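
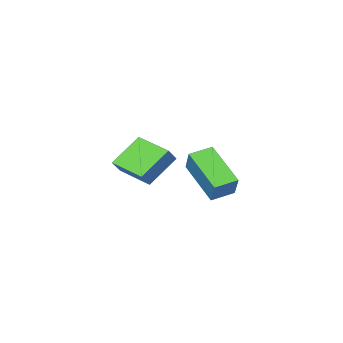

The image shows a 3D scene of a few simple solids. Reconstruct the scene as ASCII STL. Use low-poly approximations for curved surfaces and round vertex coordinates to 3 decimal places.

solid 
facet normal -0.970 0.145 0.195
outer loop
vertex 1.417 1.693 3.122
vertex 1.449 3.458 1.966
vertex 1.123 1.054 2.138
endloop
endfacet
facet normal -0.015 -0.836 0.548
outer loop
vertex 2.131 0.902 1.934
vertex 1.417 1.693 3.122
vertex 1.123 1.054 2.138
endloop
endfacet
facet normal -0.970 0.146 0.196
outer loop
vertex 1.123 1.054 2.138
vertex 1.449 3.458 1.966
vertex 1.154 2.818 0.982
endloop
endfacet
facet normal -0.244 -0.529 -0.813
outer loop
vertex 1.154 2.818 0.982
vertex 2.131 0.902 1.934
vertex 1.123 1.054 2.138
endloop
endfacet
facet normal 0.244 0.528 0.813
outer loop
vertex 1.417 1.693 3.122
vertex 2.457 3.306 1.762
vertex 1.449 3.458 1.966
endloop
endfacet
facet normal -0.014 -0.836 0.548
outer loop
vertex 2.426 1.542 2.918
vertex 1.417 1.693 3.122
vertex 2.131 0.902 1.934
endloop
endfacet
facet normal 0.244 0.529 0.813
outer loop
vertex 2.426 1.542 2.918
vertex 2.457 3.306 1.762
vertex 1.417 1.693 3.122
endloop
endfacet
facet normal 0.015 0.836 -0.548
outer loop
vertex 1.449 3.458 1.966
vertex 2.457 3.306 1.762
vertex 1.154 2.818 0.982
endloop
endfacet
facet normal -0.244 -0.528 -0.813
outer loop
vertex 2.163 2.667 0.778
vertex 2.131 0.902 1.934
vertex 1.154 2.818 0.982
endloop
endfacet
facet normal 0.014 0.837 -0.548
outer loop
vertex 1.154 2.818 0.982
vertex 2.457 3.306 1.762
vertex 2.163 2.667 0.778
endloop
endfacet
facet normal 0.970 -0.146 -0.196
outer loop
vertex 2.163 2.667 0.778
vertex 2.426 1.542 2.918
vertex 2.131 0.902 1.934
endloop
endfacet
facet normal 0.970 -0.145 -0.196
outer loop
vertex 2.457 3.306 1.762
vertex 2.426 1.542 2.918
vertex 2.163 2.667 0.778
endloop
endfacet
facet normal -0.610 -0.229 -0.759
outer loop
vertex 1.311 -3.142 1.54
vertex 0.993 -1.431 1.28
vertex 2.662 -3.059 0.43
endloop
endfacet
facet normal 0.181 -0.972 0.148
outer loop
vertex 3.167 -2.869 1.06
vertex 1.311 -3.142 1.54
vertex 2.662 -3.059 0.43
endloop
endfacet
facet normal -0.610 -0.229 -0.759
outer loop
vertex 2.662 -3.059 0.43
vertex 0.993 -1.431 1.28
vertex 2.343 -1.348 0.17
endloop
endfacet
facet normal 0.772 0.048 -0.633
outer loop
vertex 2.343 -1.348 0.17
vertex 3.167 -2.869 1.06
vertex 2.662 -3.059 0.43
endloop
endfacet
facet normal -0.772 -0.047 0.633
outer loop
vertex 1.311 -3.142 1.54
vertex 1.498 -1.241 1.91
vertex 0.993 -1.431 1.28
endloop
endfacet
facet normal 0.181 -0.972 0.148
outer loop
vertex 1.817 -2.952 2.17
vertex 1.311 -3.142 1.54
vertex 3.167 -2.869 1.06
endloop
endfacet
facet normal -0.772 -0.048 0.634
outer loop
vertex 1.817 -2.952 2.17
vertex 1.498 -1.241 1.91
vertex 1.311 -3.142 1.54
endloop
endfacet
facet normal -0.181 0.972 -0.148
outer loop
vertex 0.993 -1.431 1.28
vertex 1.498 -1.241 1.91
vertex 2.343 -1.348 0.17
endloop
endfacet
facet normal 0.772 0.047 -0.634
outer loop
vertex 2.849 -1.158 0.8
vertex 3.167 -2.869 1.06
vertex 2.343 -1.348 0.17
endloop
endfacet
facet normal -0.181 0.972 -0.148
outer loop
vertex 2.343 -1.348 0.17
vertex 1.498 -1.241 1.91
vertex 2.849 -1.158 0.8
endloop
endfacet
facet normal 0.610 0.229 0.759
outer loop
vertex 2.849 -1.158 0.8
vertex 1.817 -2.952 2.17
vertex 3.167 -2.869 1.06
endloop
endfacet
facet normal 0.610 0.229 0.759
outer loop
vertex 1.498 -1.241 1.91
vertex 1.817 -2.952 2.17
vertex 2.849 -1.158 0.8
endloop
endfacet

endsolid


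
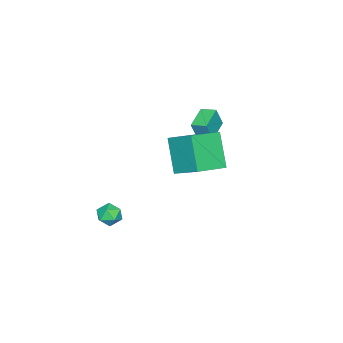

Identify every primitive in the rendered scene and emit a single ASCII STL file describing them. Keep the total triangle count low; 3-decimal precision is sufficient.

solid 
facet normal -0.960 -0.131 0.249
outer loop
vertex -3.289 -0.706 3.727
vertex -3.353 0.102 3.905
vertex -3.592 -0.498 2.669
endloop
endfacet
facet normal 0.078 -0.974 -0.214
outer loop
vertex -2.307 -0.322 2.335
vertex -3.289 -0.706 3.727
vertex -3.592 -0.498 2.669
endloop
endfacet
facet normal -0.959 -0.132 0.250
outer loop
vertex -3.592 -0.498 2.669
vertex -3.353 0.102 3.905
vertex -3.657 0.31 2.847
endloop
endfacet
facet normal -0.271 0.186 -0.944
outer loop
vertex -3.657 0.31 2.847
vertex -2.307 -0.322 2.335
vertex -3.592 -0.498 2.669
endloop
endfacet
facet normal 0.271 -0.187 0.944
outer loop
vertex -3.289 -0.706 3.727
vertex -2.068 0.278 3.571
vertex -3.353 0.102 3.905
endloop
endfacet
facet normal 0.078 -0.974 -0.214
outer loop
vertex -2.003 -0.53 3.393
vertex -3.289 -0.706 3.727
vertex -2.307 -0.322 2.335
endloop
endfacet
facet normal 0.271 -0.186 0.944
outer loop
vertex -2.003 -0.53 3.393
vertex -2.068 0.278 3.571
vertex -3.289 -0.706 3.727
endloop
endfacet
facet normal -0.078 0.974 0.214
outer loop
vertex -3.353 0.102 3.905
vertex -2.068 0.278 3.571
vertex -3.657 0.31 2.847
endloop
endfacet
facet normal -0.271 0.187 -0.944
outer loop
vertex -2.371 0.486 2.513
vertex -2.307 -0.322 2.335
vertex -3.657 0.31 2.847
endloop
endfacet
facet normal -0.078 0.974 0.214
outer loop
vertex -3.657 0.31 2.847
vertex -2.068 0.278 3.571
vertex -2.371 0.486 2.513
endloop
endfacet
facet normal 0.959 0.131 -0.250
outer loop
vertex -2.371 0.486 2.513
vertex -2.003 -0.53 3.393
vertex -2.307 -0.322 2.335
endloop
endfacet
facet normal 0.960 0.132 -0.249
outer loop
vertex -2.068 0.278 3.571
vertex -2.003 -0.53 3.393
vertex -2.371 0.486 2.513
endloop
endfacet
facet normal -0.888 0.376 -0.264
outer loop
vertex -1.094 0.283 3.577
vertex -0.749 1.724 4.471
vertex -0.245 1.115 1.907
endloop
endfacet
facet normal -0.200 -0.833 -0.516
outer loop
vertex 1.309 0.456 2.369
vertex -1.094 0.283 3.577
vertex -0.245 1.115 1.907
endloop
endfacet
facet normal -0.888 0.376 -0.264
outer loop
vertex -0.245 1.115 1.907
vertex -0.749 1.724 4.471
vertex 0.1 2.556 2.801
endloop
endfacet
facet normal 0.414 0.406 -0.814
outer loop
vertex 0.1 2.556 2.801
vertex 1.309 0.456 2.369
vertex -0.245 1.115 1.907
endloop
endfacet
facet normal -0.414 -0.406 0.814
outer loop
vertex -1.094 0.283 3.577
vertex 0.805 1.065 4.933
vertex -0.749 1.724 4.471
endloop
endfacet
facet normal -0.200 -0.833 -0.516
outer loop
vertex 0.46 -0.376 4.039
vertex -1.094 0.283 3.577
vertex 1.309 0.456 2.369
endloop
endfacet
facet normal -0.414 -0.406 0.814
outer loop
vertex 0.46 -0.376 4.039
vertex 0.805 1.065 4.933
vertex -1.094 0.283 3.577
endloop
endfacet
facet normal 0.200 0.833 0.516
outer loop
vertex -0.749 1.724 4.471
vertex 0.805 1.065 4.933
vertex 0.1 2.556 2.801
endloop
endfacet
facet normal 0.414 0.406 -0.814
outer loop
vertex 1.654 1.897 3.263
vertex 1.309 0.456 2.369
vertex 0.1 2.556 2.801
endloop
endfacet
facet normal 0.200 0.833 0.516
outer loop
vertex 0.1 2.556 2.801
vertex 0.805 1.065 4.933
vertex 1.654 1.897 3.263
endloop
endfacet
facet normal 0.888 -0.376 0.264
outer loop
vertex 1.654 1.897 3.263
vertex 0.46 -0.376 4.039
vertex 1.309 0.456 2.369
endloop
endfacet
facet normal 0.888 -0.376 0.264
outer loop
vertex 0.805 1.065 4.933
vertex 0.46 -0.376 4.039
vertex 1.654 1.897 3.263
endloop
endfacet
facet normal -0.025 0.988 0.153
outer loop
vertex 0.517 -2.908 -2.786
vertex 0.515 -3.019 -2.069
vertex 1.144 -2.948 -2.423
endloop
endfacet
facet normal 0.316 0.833 -0.454
outer loop
vertex 0.517 -2.908 -2.786
vertex 1.144 -2.948 -2.423
vertex 1.078 -3.274 -3.068
endloop
endfacet
facet normal -0.133 0.469 -0.873
outer loop
vertex 0.517 -2.908 -2.786
vertex 1.078 -3.274 -3.068
vertex 0.407 -3.547 -3.112
endloop
endfacet
facet normal -0.752 0.398 -0.526
outer loop
vertex 0.517 -2.908 -2.786
vertex 0.407 -3.547 -3.112
vertex 0.059 -3.39 -2.496
endloop
endfacet
facet normal -0.687 0.718 0.109
outer loop
vertex 0.517 -2.908 -2.786
vertex 0.059 -3.39 -2.496
vertex 0.515 -3.019 -2.069
endloop
endfacet
facet normal 0.865 0.407 -0.294
outer loop
vertex 1.078 -3.274 -3.068
vertex 1.144 -2.948 -2.423
vertex 1.421 -3.61 -2.524
endloop
endfacet
facet normal 0.312 0.656 0.687
outer loop
vertex 1.144 -2.948 -2.423
vertex 0.515 -3.019 -2.069
vertex 1.073 -3.453 -1.908
endloop
endfacet
facet normal -0.757 0.223 0.615
outer loop
vertex 0.515 -3.019 -2.069
vertex 0.059 -3.39 -2.496
vertex 0.402 -3.726 -1.952
endloop
endfacet
facet normal -0.862 -0.298 -0.411
outer loop
vertex 0.059 -3.39 -2.496
vertex 0.407 -3.547 -3.112
vertex 0.336 -4.052 -2.597
endloop
endfacet
facet normal 0.138 -0.183 -0.973
outer loop
vertex 0.407 -3.547 -3.112
vertex 1.078 -3.274 -3.068
vertex 0.965 -3.981 -2.951
endloop
endfacet
facet normal 0.752 -0.398 0.526
outer loop
vertex 0.963 -4.092 -2.234
vertex 1.421 -3.61 -2.524
vertex 1.073 -3.453 -1.908
endloop
endfacet
facet normal 0.133 -0.469 0.873
outer loop
vertex 0.963 -4.092 -2.234
vertex 1.073 -3.453 -1.908
vertex 0.402 -3.726 -1.952
endloop
endfacet
facet normal -0.316 -0.833 0.454
outer loop
vertex 0.963 -4.092 -2.234
vertex 0.402 -3.726 -1.952
vertex 0.336 -4.052 -2.597
endloop
endfacet
facet normal 0.025 -0.988 -0.153
outer loop
vertex 0.963 -4.092 -2.234
vertex 0.336 -4.052 -2.597
vertex 0.965 -3.981 -2.951
endloop
endfacet
facet normal 0.687 -0.718 -0.109
outer loop
vertex 0.963 -4.092 -2.234
vertex 0.965 -3.981 -2.951
vertex 1.421 -3.61 -2.524
endloop
endfacet
facet normal 0.862 0.298 0.411
outer loop
vertex 1.073 -3.453 -1.908
vertex 1.421 -3.61 -2.524
vertex 1.144 -2.948 -2.423
endloop
endfacet
facet normal -0.138 0.183 0.973
outer loop
vertex 0.402 -3.726 -1.952
vertex 1.073 -3.453 -1.908
vertex 0.515 -3.019 -2.069
endloop
endfacet
facet normal -0.865 -0.407 0.294
outer loop
vertex 0.336 -4.052 -2.597
vertex 0.402 -3.726 -1.952
vertex 0.059 -3.39 -2.496
endloop
endfacet
facet normal -0.312 -0.656 -0.687
outer loop
vertex 0.965 -3.981 -2.951
vertex 0.336 -4.052 -2.597
vertex 0.407 -3.547 -3.112
endloop
endfacet
facet normal 0.757 -0.223 -0.615
outer loop
vertex 1.421 -3.61 -2.524
vertex 0.965 -3.981 -2.951
vertex 1.078 -3.274 -3.068
endloop
endfacet

endsolid


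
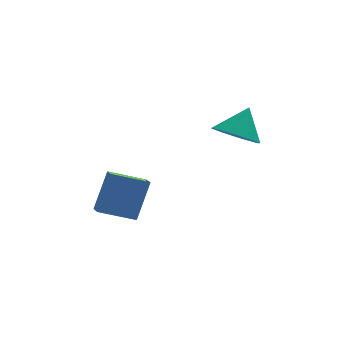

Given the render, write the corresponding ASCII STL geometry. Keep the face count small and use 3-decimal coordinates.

solid 
facet normal -0.371 -0.365 -0.854
outer loop
vertex -2.746 -0.746 -3.906
vertex -4.315 -0.52 -3.321
vertex -2.756 -0.0 -4.221
endloop
endfacet
facet normal 0.929 -0.134 -0.346
outer loop
vertex -2.025 0.72 -2.539
vertex -2.746 -0.746 -3.906
vertex -2.756 -0.0 -4.221
endloop
endfacet
facet normal -0.371 -0.365 -0.854
outer loop
vertex -2.756 -0.0 -4.221
vertex -4.315 -0.52 -3.321
vertex -4.325 0.226 -3.636
endloop
endfacet
facet normal -0.012 0.921 -0.389
outer loop
vertex -4.325 0.226 -3.636
vertex -2.025 0.72 -2.539
vertex -2.756 -0.0 -4.221
endloop
endfacet
facet normal 0.012 -0.921 0.389
outer loop
vertex -2.746 -0.746 -3.906
vertex -3.584 0.2 -1.639
vertex -4.315 -0.52 -3.321
endloop
endfacet
facet normal 0.929 -0.134 -0.346
outer loop
vertex -2.015 -0.026 -2.224
vertex -2.746 -0.746 -3.906
vertex -2.025 0.72 -2.539
endloop
endfacet
facet normal 0.012 -0.921 0.389
outer loop
vertex -2.015 -0.026 -2.224
vertex -3.584 0.2 -1.639
vertex -2.746 -0.746 -3.906
endloop
endfacet
facet normal -0.929 0.134 0.346
outer loop
vertex -4.315 -0.52 -3.321
vertex -3.584 0.2 -1.639
vertex -4.325 0.226 -3.636
endloop
endfacet
facet normal -0.012 0.921 -0.389
outer loop
vertex -3.594 0.946 -1.954
vertex -2.025 0.72 -2.539
vertex -4.325 0.226 -3.636
endloop
endfacet
facet normal -0.929 0.134 0.346
outer loop
vertex -4.325 0.226 -3.636
vertex -3.584 0.2 -1.639
vertex -3.594 0.946 -1.954
endloop
endfacet
facet normal 0.371 0.365 0.854
outer loop
vertex -3.594 0.946 -1.954
vertex -2.015 -0.026 -2.224
vertex -2.025 0.72 -2.539
endloop
endfacet
facet normal 0.371 0.365 0.854
outer loop
vertex -3.584 0.2 -1.639
vertex -2.015 -0.026 -2.224
vertex -3.594 0.946 -1.954
endloop
endfacet
facet normal -0.475 -0.423 -0.771
outer loop
vertex 2.471 0.107 -0.594
vertex 1.543 0.074 -0.004
vertex 2.005 0.802 -0.688
endloop
endfacet
facet normal 0.833 0.545 -0.099
outer loop
vertex 2.471 0.107 -0.594
vertex 2.005 0.802 -0.688
vertex 2.277 0.726 1.184
endloop
endfacet
facet normal -0.476 -0.422 -0.771
outer loop
vertex 2.005 0.802 -0.688
vertex 1.543 0.074 -0.004
vertex 1.268 1.071 -0.38
endloop
endfacet
facet normal 0.339 0.941 -0.011
outer loop
vertex 2.005 0.802 -0.688
vertex 1.268 1.071 -0.38
vertex 2.277 0.726 1.184
endloop
endfacet
facet normal -0.477 -0.422 -0.771
outer loop
vertex 1.268 1.071 -0.38
vertex 1.543 0.074 -0.004
vertex 0.693 0.756 0.148
endloop
endfacet
facet normal -0.200 0.922 0.332
outer loop
vertex 1.268 1.071 -0.38
vertex 0.693 0.756 0.148
vertex 2.277 0.726 1.184
endloop
endfacet
facet normal -0.477 -0.422 -0.771
outer loop
vertex 0.693 0.756 0.148
vertex 1.543 0.074 -0.004
vertex 0.616 0.042 0.587
endloop
endfacet
facet normal -0.468 0.499 0.730
outer loop
vertex 0.693 0.756 0.148
vertex 0.616 0.042 0.587
vertex 2.277 0.726 1.184
endloop
endfacet
facet normal -0.477 -0.424 -0.770
outer loop
vertex 0.616 0.042 0.587
vertex 1.543 0.074 -0.004
vertex 1.082 -0.653 0.681
endloop
endfacet
facet normal -0.308 -0.079 0.948
outer loop
vertex 0.616 0.042 0.587
vertex 1.082 -0.653 0.681
vertex 2.277 0.726 1.184
endloop
endfacet
facet normal -0.477 -0.423 -0.770
outer loop
vertex 1.082 -0.653 0.681
vertex 1.543 0.074 -0.004
vertex 1.818 -0.922 0.373
endloop
endfacet
facet normal 0.186 -0.475 0.860
outer loop
vertex 1.082 -0.653 0.681
vertex 1.818 -0.922 0.373
vertex 2.277 0.726 1.184
endloop
endfacet
facet normal -0.476 -0.423 -0.771
outer loop
vertex 1.818 -0.922 0.373
vertex 1.543 0.074 -0.004
vertex 2.393 -0.607 -0.155
endloop
endfacet
facet normal 0.724 -0.456 0.517
outer loop
vertex 1.818 -0.922 0.373
vertex 2.393 -0.607 -0.155
vertex 2.277 0.726 1.184
endloop
endfacet
facet normal -0.476 -0.422 -0.772
outer loop
vertex 2.393 -0.607 -0.155
vertex 1.543 0.074 -0.004
vertex 2.471 0.107 -0.594
endloop
endfacet
facet normal 0.992 -0.034 0.120
outer loop
vertex 2.393 -0.607 -0.155
vertex 2.471 0.107 -0.594
vertex 2.277 0.726 1.184
endloop
endfacet

endsolid


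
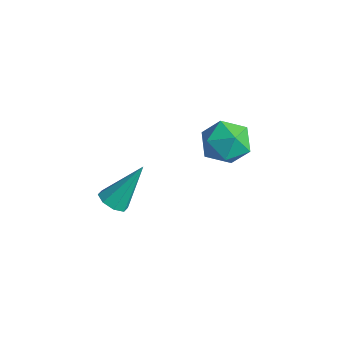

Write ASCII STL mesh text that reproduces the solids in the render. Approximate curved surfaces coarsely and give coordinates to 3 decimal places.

solid 
facet normal -0.417 0.652 0.633
outer loop
vertex -1.904 1.578 -0.102
vertex -1.536 0.968 0.769
vertex -0.894 1.789 0.346
endloop
endfacet
facet normal -0.217 0.976 0.029
outer loop
vertex -1.904 1.578 -0.102
vertex -0.894 1.789 0.346
vertex -1.025 1.793 -0.771
endloop
endfacet
facet normal -0.552 0.656 -0.514
outer loop
vertex -1.904 1.578 -0.102
vertex -1.025 1.793 -0.771
vertex -1.749 0.974 -1.039
endloop
endfacet
facet normal -0.960 0.135 -0.246
outer loop
vertex -1.904 1.578 -0.102
vertex -1.749 0.974 -1.039
vertex -2.065 0.464 -0.087
endloop
endfacet
facet normal -0.876 0.133 0.463
outer loop
vertex -1.904 1.578 -0.102
vertex -2.065 0.464 -0.087
vertex -1.536 0.968 0.769
endloop
endfacet
facet normal 0.485 0.873 -0.054
outer loop
vertex -1.025 1.793 -0.771
vertex -0.894 1.789 0.346
vertex -0.115 1.316 -0.313
endloop
endfacet
facet normal 0.160 0.350 0.923
outer loop
vertex -0.894 1.789 0.346
vertex -1.536 0.968 0.769
vertex -0.431 0.806 0.639
endloop
endfacet
facet normal -0.583 -0.490 0.648
outer loop
vertex -1.536 0.968 0.769
vertex -2.065 0.464 -0.087
vertex -1.155 -0.013 0.371
endloop
endfacet
facet normal -0.717 -0.487 -0.499
outer loop
vertex -2.065 0.464 -0.087
vertex -1.749 0.974 -1.039
vertex -1.286 -0.009 -0.746
endloop
endfacet
facet normal -0.058 0.356 -0.933
outer loop
vertex -1.749 0.974 -1.039
vertex -1.025 1.793 -0.771
vertex -0.644 0.812 -1.169
endloop
endfacet
facet normal 0.960 -0.135 0.246
outer loop
vertex -0.276 0.202 -0.298
vertex -0.115 1.316 -0.313
vertex -0.431 0.806 0.639
endloop
endfacet
facet normal 0.552 -0.656 0.514
outer loop
vertex -0.276 0.202 -0.298
vertex -0.431 0.806 0.639
vertex -1.155 -0.013 0.371
endloop
endfacet
facet normal 0.217 -0.976 -0.029
outer loop
vertex -0.276 0.202 -0.298
vertex -1.155 -0.013 0.371
vertex -1.286 -0.009 -0.746
endloop
endfacet
facet normal 0.417 -0.652 -0.633
outer loop
vertex -0.276 0.202 -0.298
vertex -1.286 -0.009 -0.746
vertex -0.644 0.812 -1.169
endloop
endfacet
facet normal 0.876 -0.133 -0.463
outer loop
vertex -0.276 0.202 -0.298
vertex -0.644 0.812 -1.169
vertex -0.115 1.316 -0.313
endloop
endfacet
facet normal 0.717 0.487 0.499
outer loop
vertex -0.431 0.806 0.639
vertex -0.115 1.316 -0.313
vertex -0.894 1.789 0.346
endloop
endfacet
facet normal 0.058 -0.356 0.933
outer loop
vertex -1.155 -0.013 0.371
vertex -0.431 0.806 0.639
vertex -1.536 0.968 0.769
endloop
endfacet
facet normal -0.485 -0.873 0.054
outer loop
vertex -1.286 -0.009 -0.746
vertex -1.155 -0.013 0.371
vertex -2.065 0.464 -0.087
endloop
endfacet
facet normal -0.160 -0.350 -0.923
outer loop
vertex -0.644 0.812 -1.169
vertex -1.286 -0.009 -0.746
vertex -1.749 0.974 -1.039
endloop
endfacet
facet normal 0.583 0.490 -0.648
outer loop
vertex -0.115 1.316 -0.313
vertex -0.644 0.812 -1.169
vertex -1.025 1.793 -0.771
endloop
endfacet
facet normal -0.148 -0.584 -0.798
outer loop
vertex -1.365 -3.694 -1.766
vertex -1.756 -4.106 -1.392
vertex -1.867 -3.555 -1.775
endloop
endfacet
facet normal 0.256 0.901 -0.349
outer loop
vertex -1.365 -3.694 -1.766
vertex -1.867 -3.555 -1.775
vertex -1.444 -2.874 0.292
endloop
endfacet
facet normal -0.148 -0.584 -0.798
outer loop
vertex -1.867 -3.555 -1.775
vertex -1.756 -4.106 -1.392
vertex -2.303 -3.738 -1.56
endloop
endfacet
facet normal -0.459 0.868 -0.192
outer loop
vertex -1.867 -3.555 -1.775
vertex -2.303 -3.738 -1.56
vertex -1.444 -2.874 0.292
endloop
endfacet
facet normal -0.148 -0.584 -0.798
outer loop
vertex -2.303 -3.738 -1.56
vertex -1.756 -4.106 -1.392
vertex -2.42 -4.137 -1.246
endloop
endfacet
facet normal -0.881 0.424 0.211
outer loop
vertex -2.303 -3.738 -1.56
vertex -2.42 -4.137 -1.246
vertex -1.444 -2.874 0.292
endloop
endfacet
facet normal -0.148 -0.584 -0.798
outer loop
vertex -2.42 -4.137 -1.246
vertex -1.756 -4.106 -1.392
vertex -2.148 -4.518 -1.018
endloop
endfacet
facet normal -0.762 -0.171 0.624
outer loop
vertex -2.42 -4.137 -1.246
vertex -2.148 -4.518 -1.018
vertex -1.444 -2.874 0.292
endloop
endfacet
facet normal -0.149 -0.583 -0.799
outer loop
vertex -2.148 -4.518 -1.018
vertex -1.756 -4.106 -1.392
vertex -1.646 -4.657 -1.01
endloop
endfacet
facet normal -0.170 -0.568 0.805
outer loop
vertex -2.148 -4.518 -1.018
vertex -1.646 -4.657 -1.01
vertex -1.444 -2.874 0.292
endloop
endfacet
facet normal -0.149 -0.583 -0.799
outer loop
vertex -1.646 -4.657 -1.01
vertex -1.756 -4.106 -1.392
vertex -1.209 -4.474 -1.225
endloop
endfacet
facet normal 0.543 -0.535 0.648
outer loop
vertex -1.646 -4.657 -1.01
vertex -1.209 -4.474 -1.225
vertex -1.444 -2.874 0.292
endloop
endfacet
facet normal -0.149 -0.583 -0.799
outer loop
vertex -1.209 -4.474 -1.225
vertex -1.756 -4.106 -1.392
vertex -1.093 -4.075 -1.538
endloop
endfacet
facet normal 0.966 -0.089 0.244
outer loop
vertex -1.209 -4.474 -1.225
vertex -1.093 -4.075 -1.538
vertex -1.444 -2.874 0.292
endloop
endfacet
facet normal -0.148 -0.584 -0.798
outer loop
vertex -1.093 -4.075 -1.538
vertex -1.756 -4.106 -1.392
vertex -1.365 -3.694 -1.766
endloop
endfacet
facet normal 0.847 0.504 -0.168
outer loop
vertex -1.093 -4.075 -1.538
vertex -1.365 -3.694 -1.766
vertex -1.444 -2.874 0.292
endloop
endfacet

endsolid


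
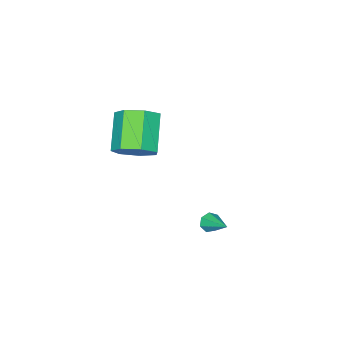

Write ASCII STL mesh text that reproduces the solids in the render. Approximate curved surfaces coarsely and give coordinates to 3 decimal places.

solid 
facet normal -0.251 -0.855 -0.454
outer loop
vertex 0.071 1.025 -2.486
vertex -0.205 1.298 -2.847
vertex 0.305 1.155 -2.86
endloop
endfacet
facet normal 0.861 -0.152 0.486
outer loop
vertex 0.071 1.025 -2.486
vertex 0.305 1.155 -2.86
vertex 0.165 2.562 -2.173
endloop
endfacet
facet normal -0.251 -0.854 -0.456
outer loop
vertex 0.305 1.155 -2.86
vertex -0.205 1.298 -2.847
vertex 0.156 1.393 -3.224
endloop
endfacet
facet normal 0.945 0.214 -0.247
outer loop
vertex 0.305 1.155 -2.86
vertex 0.156 1.393 -3.224
vertex 0.165 2.562 -2.173
endloop
endfacet
facet normal -0.250 -0.855 -0.455
outer loop
vertex 0.156 1.393 -3.224
vertex -0.205 1.298 -2.847
vertex -0.266 1.559 -3.304
endloop
endfacet
facet normal 0.374 0.618 -0.691
outer loop
vertex 0.156 1.393 -3.224
vertex -0.266 1.559 -3.304
vertex 0.165 2.562 -2.173
endloop
endfacet
facet normal -0.251 -0.855 -0.455
outer loop
vertex -0.266 1.559 -3.304
vertex -0.205 1.298 -2.847
vertex -0.641 1.529 -3.041
endloop
endfacet
facet normal -0.417 0.753 -0.509
outer loop
vertex -0.266 1.559 -3.304
vertex -0.641 1.529 -3.041
vertex 0.165 2.562 -2.173
endloop
endfacet
facet normal -0.250 -0.854 -0.456
outer loop
vertex -0.641 1.529 -3.041
vertex -0.205 1.298 -2.847
vertex -0.688 1.324 -2.631
endloop
endfacet
facet normal -0.840 0.518 0.163
outer loop
vertex -0.641 1.529 -3.041
vertex -0.688 1.324 -2.631
vertex 0.165 2.562 -2.173
endloop
endfacet
facet normal -0.250 -0.854 -0.456
outer loop
vertex -0.688 1.324 -2.631
vertex -0.205 1.298 -2.847
vertex -0.372 1.1 -2.385
endloop
endfacet
facet normal -0.571 0.091 0.816
outer loop
vertex -0.688 1.324 -2.631
vertex -0.372 1.1 -2.385
vertex 0.165 2.562 -2.173
endloop
endfacet
facet normal -0.249 -0.854 -0.456
outer loop
vertex -0.372 1.1 -2.385
vertex -0.205 1.298 -2.847
vertex 0.071 1.025 -2.486
endloop
endfacet
facet normal 0.184 -0.207 0.961
outer loop
vertex -0.372 1.1 -2.385
vertex 0.071 1.025 -2.486
vertex 0.165 2.562 -2.173
endloop
endfacet
facet normal 0.607 0.446 -0.657
outer loop
vertex 0.602 -3.807 -0.208
vertex -0.096 -2.988 -0.297
vertex 0.729 -3.097 0.391
endloop
endfacet
facet normal 0.783 -0.477 0.400
outer loop
vertex 0.602 -3.807 -0.208
vertex 0.729 -3.097 0.391
vertex -0.686 -4.752 1.187
endloop
endfacet
facet normal 0.783 -0.477 0.399
outer loop
vertex -0.686 -4.752 1.187
vertex 0.729 -3.097 0.391
vertex -0.558 -4.042 1.785
endloop
endfacet
facet normal -0.607 -0.445 0.658
outer loop
vertex -0.686 -4.752 1.187
vertex -0.558 -4.042 1.785
vertex -1.384 -3.932 1.097
endloop
endfacet
facet normal 0.607 0.445 -0.658
outer loop
vertex 0.729 -3.097 0.391
vertex -0.096 -2.988 -0.297
vertex 0.235 -2.305 0.471
endloop
endfacet
facet normal 0.594 0.295 0.748
outer loop
vertex 0.729 -3.097 0.391
vertex 0.235 -2.305 0.471
vertex -0.558 -4.042 1.785
endloop
endfacet
facet normal 0.594 0.295 0.748
outer loop
vertex -0.558 -4.042 1.785
vertex 0.235 -2.305 0.471
vertex -1.053 -3.249 1.866
endloop
endfacet
facet normal -0.607 -0.446 0.658
outer loop
vertex -0.558 -4.042 1.785
vertex -1.053 -3.249 1.866
vertex -1.384 -3.932 1.097
endloop
endfacet
facet normal 0.607 0.446 -0.658
outer loop
vertex 0.235 -2.305 0.471
vertex -0.096 -2.988 -0.297
vertex -0.509 -2.027 -0.027
endloop
endfacet
facet normal -0.041 0.845 0.533
outer loop
vertex 0.235 -2.305 0.471
vertex -0.509 -2.027 -0.027
vertex -1.053 -3.249 1.866
endloop
endfacet
facet normal -0.043 0.845 0.533
outer loop
vertex -1.053 -3.249 1.866
vertex -0.509 -2.027 -0.027
vertex -1.796 -2.972 1.367
endloop
endfacet
facet normal -0.608 -0.446 0.657
outer loop
vertex -1.053 -3.249 1.866
vertex -1.796 -2.972 1.367
vertex -1.384 -3.932 1.097
endloop
endfacet
facet normal 0.608 0.446 -0.657
outer loop
vertex -0.509 -2.027 -0.027
vertex -0.096 -2.988 -0.297
vertex -0.942 -2.472 -0.729
endloop
endfacet
facet normal -0.646 0.759 -0.082
outer loop
vertex -0.509 -2.027 -0.027
vertex -0.942 -2.472 -0.729
vertex -1.796 -2.972 1.367
endloop
endfacet
facet normal -0.646 0.759 -0.082
outer loop
vertex -1.796 -2.972 1.367
vertex -0.942 -2.472 -0.729
vertex -2.229 -3.417 0.666
endloop
endfacet
facet normal -0.607 -0.446 0.658
outer loop
vertex -1.796 -2.972 1.367
vertex -2.229 -3.417 0.666
vertex -1.384 -3.932 1.097
endloop
endfacet
facet normal 0.607 0.445 -0.658
outer loop
vertex -0.942 -2.472 -0.729
vertex -0.096 -2.988 -0.297
vertex -0.738 -3.306 -1.105
endloop
endfacet
facet normal -0.764 0.100 -0.637
outer loop
vertex -0.942 -2.472 -0.729
vertex -0.738 -3.306 -1.105
vertex -2.229 -3.417 0.666
endloop
endfacet
facet normal -0.764 0.101 -0.637
outer loop
vertex -2.229 -3.417 0.666
vertex -0.738 -3.306 -1.105
vertex -2.025 -4.251 0.289
endloop
endfacet
facet normal -0.607 -0.446 0.658
outer loop
vertex -2.229 -3.417 0.666
vertex -2.025 -4.251 0.289
vertex -1.384 -3.932 1.097
endloop
endfacet
facet normal 0.607 0.446 -0.658
outer loop
vertex -0.738 -3.306 -1.105
vertex -0.096 -2.988 -0.297
vertex -0.051 -3.9 -0.874
endloop
endfacet
facet normal -0.307 -0.632 -0.712
outer loop
vertex -0.738 -3.306 -1.105
vertex -0.051 -3.9 -0.874
vertex -2.025 -4.251 0.289
endloop
endfacet
facet normal -0.307 -0.632 -0.711
outer loop
vertex -2.025 -4.251 0.289
vertex -0.051 -3.9 -0.874
vertex -1.338 -4.845 0.521
endloop
endfacet
facet normal -0.607 -0.446 0.658
outer loop
vertex -2.025 -4.251 0.289
vertex -1.338 -4.845 0.521
vertex -1.384 -3.932 1.097
endloop
endfacet
facet normal 0.607 0.446 -0.658
outer loop
vertex -0.051 -3.9 -0.874
vertex -0.096 -2.988 -0.297
vertex 0.602 -3.807 -0.208
endloop
endfacet
facet normal 0.382 -0.890 -0.250
outer loop
vertex -0.051 -3.9 -0.874
vertex 0.602 -3.807 -0.208
vertex -1.338 -4.845 0.521
endloop
endfacet
facet normal 0.382 -0.890 -0.250
outer loop
vertex -1.338 -4.845 0.521
vertex 0.602 -3.807 -0.208
vertex -0.686 -4.752 1.187
endloop
endfacet
facet normal -0.608 -0.445 0.657
outer loop
vertex -1.338 -4.845 0.521
vertex -0.686 -4.752 1.187
vertex -1.384 -3.932 1.097
endloop
endfacet

endsolid


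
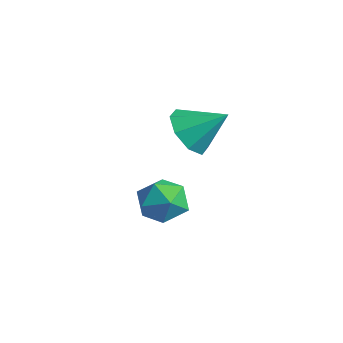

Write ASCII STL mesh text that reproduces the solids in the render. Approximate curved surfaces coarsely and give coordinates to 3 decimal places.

solid 
facet normal -0.550 -0.585 -0.596
outer loop
vertex -1.664 -1.847 0.416
vertex -2.448 -1.285 0.587
vertex -1.728 -1.285 -0.077
endloop
endfacet
facet normal 0.995 0.033 -0.092
outer loop
vertex -1.664 -1.847 0.416
vertex -1.728 -1.285 -0.077
vertex -1.612 -0.395 1.493
endloop
endfacet
facet normal -0.550 -0.586 -0.596
outer loop
vertex -1.728 -1.285 -0.077
vertex -2.448 -1.285 0.587
vertex -2.214 -0.723 -0.181
endloop
endfacet
facet normal 0.734 0.566 -0.375
outer loop
vertex -1.728 -1.285 -0.077
vertex -2.214 -0.723 -0.181
vertex -1.612 -0.395 1.493
endloop
endfacet
facet normal -0.550 -0.585 -0.596
outer loop
vertex -2.214 -0.723 -0.181
vertex -2.448 -1.285 0.587
vertex -2.837 -0.49 0.165
endloop
endfacet
facet normal 0.208 0.943 -0.260
outer loop
vertex -2.214 -0.723 -0.181
vertex -2.837 -0.49 0.165
vertex -1.612 -0.395 1.493
endloop
endfacet
facet normal -0.550 -0.585 -0.595
outer loop
vertex -2.837 -0.49 0.165
vertex -2.448 -1.285 0.587
vertex -3.232 -0.723 0.759
endloop
endfacet
facet normal -0.276 0.943 0.187
outer loop
vertex -2.837 -0.49 0.165
vertex -3.232 -0.723 0.759
vertex -1.612 -0.395 1.493
endloop
endfacet
facet normal -0.550 -0.586 -0.595
outer loop
vertex -3.232 -0.723 0.759
vertex -2.448 -1.285 0.587
vertex -3.168 -1.284 1.252
endloop
endfacet
facet normal -0.432 0.567 0.701
outer loop
vertex -3.232 -0.723 0.759
vertex -3.168 -1.284 1.252
vertex -1.612 -0.395 1.493
endloop
endfacet
facet normal -0.550 -0.586 -0.595
outer loop
vertex -3.168 -1.284 1.252
vertex -2.448 -1.285 0.587
vertex -2.682 -1.846 1.356
endloop
endfacet
facet normal -0.172 0.034 0.985
outer loop
vertex -3.168 -1.284 1.252
vertex -2.682 -1.846 1.356
vertex -1.612 -0.395 1.493
endloop
endfacet
facet normal -0.550 -0.586 -0.595
outer loop
vertex -2.682 -1.846 1.356
vertex -2.448 -1.285 0.587
vertex -2.059 -2.079 1.009
endloop
endfacet
facet normal 0.355 -0.344 0.869
outer loop
vertex -2.682 -1.846 1.356
vertex -2.059 -2.079 1.009
vertex -1.612 -0.395 1.493
endloop
endfacet
facet normal -0.550 -0.586 -0.595
outer loop
vertex -2.059 -2.079 1.009
vertex -2.448 -1.285 0.587
vertex -1.664 -1.847 0.416
endloop
endfacet
facet normal 0.838 -0.344 0.424
outer loop
vertex -2.059 -2.079 1.009
vertex -1.664 -1.847 0.416
vertex -1.612 -0.395 1.493
endloop
endfacet
facet normal -0.715 0.698 -0.031
outer loop
vertex -3.401 -0.835 -3.058
vertex -4.045 -1.506 -3.323
vertex -3.901 -1.317 -2.386
endloop
endfacet
facet normal -0.219 0.863 0.456
outer loop
vertex -3.401 -0.835 -3.058
vertex -3.901 -1.317 -2.386
vertex -2.958 -1.146 -2.257
endloop
endfacet
facet normal 0.411 0.903 0.124
outer loop
vertex -3.401 -0.835 -3.058
vertex -2.958 -1.146 -2.257
vertex -2.519 -1.228 -3.115
endloop
endfacet
facet normal 0.304 0.764 -0.569
outer loop
vertex -3.401 -0.835 -3.058
vertex -2.519 -1.228 -3.115
vertex -3.191 -1.451 -3.774
endloop
endfacet
facet normal -0.391 0.638 -0.663
outer loop
vertex -3.401 -0.835 -3.058
vertex -3.191 -1.451 -3.774
vertex -4.045 -1.506 -3.323
endloop
endfacet
facet normal -0.186 0.328 0.926
outer loop
vertex -2.958 -1.146 -2.257
vertex -3.901 -1.317 -2.386
vertex -3.329 -2.009 -2.026
endloop
endfacet
facet normal -0.988 0.062 0.139
outer loop
vertex -3.901 -1.317 -2.386
vertex -4.045 -1.506 -3.323
vertex -4.001 -2.232 -2.685
endloop
endfacet
facet normal -0.465 -0.037 -0.885
outer loop
vertex -4.045 -1.506 -3.323
vertex -3.191 -1.451 -3.774
vertex -3.562 -2.314 -3.543
endloop
endfacet
facet normal 0.662 0.167 -0.731
outer loop
vertex -3.191 -1.451 -3.774
vertex -2.519 -1.228 -3.115
vertex -2.619 -2.143 -3.414
endloop
endfacet
facet normal 0.834 0.392 0.389
outer loop
vertex -2.519 -1.228 -3.115
vertex -2.958 -1.146 -2.257
vertex -2.475 -1.954 -2.477
endloop
endfacet
facet normal -0.304 -0.764 0.569
outer loop
vertex -3.119 -2.625 -2.742
vertex -3.329 -2.009 -2.026
vertex -4.001 -2.232 -2.685
endloop
endfacet
facet normal -0.411 -0.903 -0.124
outer loop
vertex -3.119 -2.625 -2.742
vertex -4.001 -2.232 -2.685
vertex -3.562 -2.314 -3.543
endloop
endfacet
facet normal 0.219 -0.863 -0.456
outer loop
vertex -3.119 -2.625 -2.742
vertex -3.562 -2.314 -3.543
vertex -2.619 -2.143 -3.414
endloop
endfacet
facet normal 0.715 -0.698 0.031
outer loop
vertex -3.119 -2.625 -2.742
vertex -2.619 -2.143 -3.414
vertex -2.475 -1.954 -2.477
endloop
endfacet
facet normal 0.391 -0.638 0.663
outer loop
vertex -3.119 -2.625 -2.742
vertex -2.475 -1.954 -2.477
vertex -3.329 -2.009 -2.026
endloop
endfacet
facet normal -0.662 -0.167 0.731
outer loop
vertex -4.001 -2.232 -2.685
vertex -3.329 -2.009 -2.026
vertex -3.901 -1.317 -2.386
endloop
endfacet
facet normal -0.834 -0.392 -0.389
outer loop
vertex -3.562 -2.314 -3.543
vertex -4.001 -2.232 -2.685
vertex -4.045 -1.506 -3.323
endloop
endfacet
facet normal 0.186 -0.328 -0.926
outer loop
vertex -2.619 -2.143 -3.414
vertex -3.562 -2.314 -3.543
vertex -3.191 -1.451 -3.774
endloop
endfacet
facet normal 0.988 -0.062 -0.139
outer loop
vertex -2.475 -1.954 -2.477
vertex -2.619 -2.143 -3.414
vertex -2.519 -1.228 -3.115
endloop
endfacet
facet normal 0.465 0.037 0.885
outer loop
vertex -3.329 -2.009 -2.026
vertex -2.475 -1.954 -2.477
vertex -2.958 -1.146 -2.257
endloop
endfacet

endsolid


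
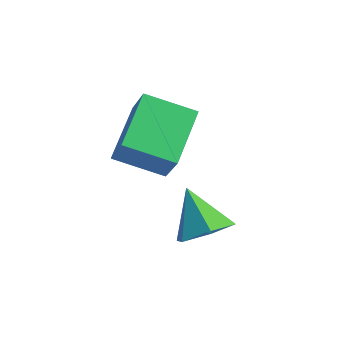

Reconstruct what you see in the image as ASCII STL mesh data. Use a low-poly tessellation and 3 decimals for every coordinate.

solid 
facet normal 0.657 -0.257 -0.709
outer loop
vertex 0.245 0.972 1.424
vertex -0.353 0.538 1.027
vertex -0.232 1.349 0.845
endloop
endfacet
facet normal 0.141 0.879 0.456
outer loop
vertex 0.245 0.972 1.424
vertex -0.232 1.349 0.845
vertex -1.287 0.902 2.033
endloop
endfacet
facet normal 0.657 -0.257 -0.708
outer loop
vertex -0.232 1.349 0.845
vertex -0.353 0.538 1.027
vertex -0.831 0.914 0.447
endloop
endfacet
facet normal -0.518 0.844 -0.143
outer loop
vertex -0.232 1.349 0.845
vertex -0.831 0.914 0.447
vertex -1.287 0.902 2.033
endloop
endfacet
facet normal 0.657 -0.257 -0.708
outer loop
vertex -0.831 0.914 0.447
vertex -0.353 0.538 1.027
vertex -0.952 0.103 0.629
endloop
endfacet
facet normal -0.958 0.081 -0.275
outer loop
vertex -0.831 0.914 0.447
vertex -0.952 0.103 0.629
vertex -1.287 0.902 2.033
endloop
endfacet
facet normal 0.657 -0.257 -0.708
outer loop
vertex -0.952 0.103 0.629
vertex -0.353 0.538 1.027
vertex -0.475 -0.274 1.209
endloop
endfacet
facet normal -0.741 -0.645 0.190
outer loop
vertex -0.952 0.103 0.629
vertex -0.475 -0.274 1.209
vertex -1.287 0.902 2.033
endloop
endfacet
facet normal 0.657 -0.258 -0.709
outer loop
vertex -0.475 -0.274 1.209
vertex -0.353 0.538 1.027
vertex 0.124 0.161 1.606
endloop
endfacet
facet normal -0.081 -0.609 0.789
outer loop
vertex -0.475 -0.274 1.209
vertex 0.124 0.161 1.606
vertex -1.287 0.902 2.033
endloop
endfacet
facet normal 0.657 -0.257 -0.709
outer loop
vertex 0.124 0.161 1.606
vertex -0.353 0.538 1.027
vertex 0.245 0.972 1.424
endloop
endfacet
facet normal 0.359 0.153 0.921
outer loop
vertex 0.124 0.161 1.606
vertex 0.245 0.972 1.424
vertex -1.287 0.902 2.033
endloop
endfacet
facet normal -0.470 0.231 -0.852
outer loop
vertex -4.055 2.084 2.898
vertex -2.789 2.774 2.387
vertex -3.508 0.55 2.18
endloop
endfacet
facet normal -0.828 -0.451 0.333
outer loop
vertex -2.851 0.226 3.373
vertex -4.055 2.084 2.898
vertex -3.508 0.55 2.18
endloop
endfacet
facet normal -0.470 0.231 -0.852
outer loop
vertex -3.508 0.55 2.18
vertex -2.789 2.774 2.387
vertex -2.242 1.24 1.669
endloop
endfacet
facet normal 0.307 -0.862 -0.403
outer loop
vertex -2.242 1.24 1.669
vertex -2.851 0.226 3.373
vertex -3.508 0.55 2.18
endloop
endfacet
facet normal -0.307 0.862 0.403
outer loop
vertex -4.055 2.084 2.898
vertex -2.132 2.45 3.58
vertex -2.789 2.774 2.387
endloop
endfacet
facet normal -0.828 -0.451 0.333
outer loop
vertex -3.398 1.76 4.091
vertex -4.055 2.084 2.898
vertex -2.851 0.226 3.373
endloop
endfacet
facet normal -0.307 0.862 0.403
outer loop
vertex -3.398 1.76 4.091
vertex -2.132 2.45 3.58
vertex -4.055 2.084 2.898
endloop
endfacet
facet normal 0.828 0.451 -0.333
outer loop
vertex -2.789 2.774 2.387
vertex -2.132 2.45 3.58
vertex -2.242 1.24 1.669
endloop
endfacet
facet normal 0.307 -0.862 -0.403
outer loop
vertex -1.585 0.916 2.862
vertex -2.851 0.226 3.373
vertex -2.242 1.24 1.669
endloop
endfacet
facet normal 0.828 0.451 -0.333
outer loop
vertex -2.242 1.24 1.669
vertex -2.132 2.45 3.58
vertex -1.585 0.916 2.862
endloop
endfacet
facet normal 0.470 -0.231 0.852
outer loop
vertex -1.585 0.916 2.862
vertex -3.398 1.76 4.091
vertex -2.851 0.226 3.373
endloop
endfacet
facet normal 0.470 -0.231 0.852
outer loop
vertex -2.132 2.45 3.58
vertex -3.398 1.76 4.091
vertex -1.585 0.916 2.862
endloop
endfacet

endsolid


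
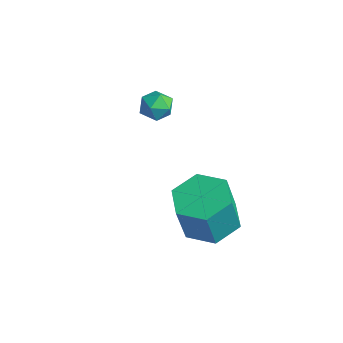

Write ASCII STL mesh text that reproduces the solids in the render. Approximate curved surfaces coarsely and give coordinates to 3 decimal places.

solid 
facet normal -0.049 0.263 -0.964
outer loop
vertex 2.614 -2.592 -2.258
vertex 1.729 -3.129 -2.359
vertex 1.701 -2.126 -2.084
endloop
endfacet
facet normal 0.476 0.854 0.209
outer loop
vertex 2.614 -2.592 -2.258
vertex 1.701 -2.126 -2.084
vertex 2.696 -3.034 -0.639
endloop
endfacet
facet normal 0.475 0.855 0.210
outer loop
vertex 2.696 -3.034 -0.639
vertex 1.701 -2.126 -2.084
vertex 1.783 -2.569 -0.465
endloop
endfacet
facet normal 0.049 -0.264 0.963
outer loop
vertex 2.696 -3.034 -0.639
vertex 1.783 -2.569 -0.465
vertex 1.811 -3.571 -0.741
endloop
endfacet
facet normal -0.048 0.263 -0.964
outer loop
vertex 1.701 -2.126 -2.084
vertex 1.729 -3.129 -2.359
vertex 0.816 -2.663 -2.186
endloop
endfacet
facet normal -0.523 0.815 0.249
outer loop
vertex 1.701 -2.126 -2.084
vertex 0.816 -2.663 -2.186
vertex 1.783 -2.569 -0.465
endloop
endfacet
facet normal -0.523 0.815 0.249
outer loop
vertex 1.783 -2.569 -0.465
vertex 0.816 -2.663 -2.186
vertex 0.898 -3.105 -0.567
endloop
endfacet
facet normal 0.049 -0.264 0.963
outer loop
vertex 1.783 -2.569 -0.465
vertex 0.898 -3.105 -0.567
vertex 1.811 -3.571 -0.741
endloop
endfacet
facet normal -0.048 0.263 -0.964
outer loop
vertex 0.816 -2.663 -2.186
vertex 1.729 -3.129 -2.359
vertex 0.844 -3.666 -2.461
endloop
endfacet
facet normal -0.998 -0.039 0.040
outer loop
vertex 0.816 -2.663 -2.186
vertex 0.844 -3.666 -2.461
vertex 0.898 -3.105 -0.567
endloop
endfacet
facet normal -0.998 -0.039 0.040
outer loop
vertex 0.898 -3.105 -0.567
vertex 0.844 -3.666 -2.461
vertex 0.926 -4.108 -0.842
endloop
endfacet
facet normal 0.049 -0.263 0.964
outer loop
vertex 0.898 -3.105 -0.567
vertex 0.926 -4.108 -0.842
vertex 1.811 -3.571 -0.741
endloop
endfacet
facet normal -0.049 0.264 -0.963
outer loop
vertex 0.844 -3.666 -2.461
vertex 1.729 -3.129 -2.359
vertex 1.757 -4.131 -2.635
endloop
endfacet
facet normal -0.475 -0.855 -0.209
outer loop
vertex 0.844 -3.666 -2.461
vertex 1.757 -4.131 -2.635
vertex 0.926 -4.108 -0.842
endloop
endfacet
facet normal -0.476 -0.854 -0.210
outer loop
vertex 0.926 -4.108 -0.842
vertex 1.757 -4.131 -2.635
vertex 1.839 -4.574 -1.016
endloop
endfacet
facet normal 0.049 -0.263 0.964
outer loop
vertex 0.926 -4.108 -0.842
vertex 1.839 -4.574 -1.016
vertex 1.811 -3.571 -0.741
endloop
endfacet
facet normal -0.049 0.264 -0.963
outer loop
vertex 1.757 -4.131 -2.635
vertex 1.729 -3.129 -2.359
vertex 2.642 -3.595 -2.533
endloop
endfacet
facet normal 0.523 -0.815 -0.250
outer loop
vertex 1.757 -4.131 -2.635
vertex 2.642 -3.595 -2.533
vertex 1.839 -4.574 -1.016
endloop
endfacet
facet normal 0.523 -0.815 -0.249
outer loop
vertex 1.839 -4.574 -1.016
vertex 2.642 -3.595 -2.533
vertex 2.724 -4.037 -0.914
endloop
endfacet
facet normal 0.048 -0.263 0.964
outer loop
vertex 1.839 -4.574 -1.016
vertex 2.724 -4.037 -0.914
vertex 1.811 -3.571 -0.741
endloop
endfacet
facet normal -0.049 0.263 -0.964
outer loop
vertex 2.642 -3.595 -2.533
vertex 1.729 -3.129 -2.359
vertex 2.614 -2.592 -2.258
endloop
endfacet
facet normal 0.998 0.039 -0.040
outer loop
vertex 2.642 -3.595 -2.533
vertex 2.614 -2.592 -2.258
vertex 2.724 -4.037 -0.914
endloop
endfacet
facet normal 0.998 0.039 -0.040
outer loop
vertex 2.724 -4.037 -0.914
vertex 2.614 -2.592 -2.258
vertex 2.696 -3.034 -0.639
endloop
endfacet
facet normal 0.048 -0.263 0.964
outer loop
vertex 2.724 -4.037 -0.914
vertex 2.696 -3.034 -0.639
vertex 1.811 -3.571 -0.741
endloop
endfacet
facet normal -0.479 0.046 0.877
outer loop
vertex -2.596 -2.293 0.697
vertex -2.479 -2.927 0.794
vertex -2.052 -2.481 1.004
endloop
endfacet
facet normal -0.174 0.671 0.720
outer loop
vertex -2.596 -2.293 0.697
vertex -2.052 -2.481 1.004
vertex -2.029 -2.002 0.563
endloop
endfacet
facet normal -0.437 0.895 0.095
outer loop
vertex -2.596 -2.293 0.697
vertex -2.029 -2.002 0.563
vertex -2.441 -2.152 0.08
endloop
endfacet
facet normal -0.904 0.406 -0.134
outer loop
vertex -2.596 -2.293 0.697
vertex -2.441 -2.152 0.08
vertex -2.719 -2.724 0.223
endloop
endfacet
facet normal -0.930 -0.118 0.349
outer loop
vertex -2.596 -2.293 0.697
vertex -2.719 -2.724 0.223
vertex -2.479 -2.927 0.794
endloop
endfacet
facet normal 0.526 0.562 0.638
outer loop
vertex -2.029 -2.002 0.563
vertex -2.052 -2.481 1.004
vertex -1.561 -2.456 0.577
endloop
endfacet
facet normal 0.032 -0.451 0.892
outer loop
vertex -2.052 -2.481 1.004
vertex -2.479 -2.927 0.794
vertex -1.839 -3.028 0.72
endloop
endfacet
facet normal -0.696 -0.717 0.038
outer loop
vertex -2.479 -2.927 0.794
vertex -2.719 -2.724 0.223
vertex -2.251 -3.178 0.237
endloop
endfacet
facet normal -0.654 0.132 -0.745
outer loop
vertex -2.719 -2.724 0.223
vertex -2.441 -2.152 0.08
vertex -2.228 -2.699 -0.204
endloop
endfacet
facet normal 0.102 0.922 -0.374
outer loop
vertex -2.441 -2.152 0.08
vertex -2.029 -2.002 0.563
vertex -1.801 -2.253 0.006
endloop
endfacet
facet normal 0.904 -0.406 0.134
outer loop
vertex -1.684 -2.887 0.103
vertex -1.561 -2.456 0.577
vertex -1.839 -3.028 0.72
endloop
endfacet
facet normal 0.437 -0.895 -0.095
outer loop
vertex -1.684 -2.887 0.103
vertex -1.839 -3.028 0.72
vertex -2.251 -3.178 0.237
endloop
endfacet
facet normal 0.174 -0.671 -0.720
outer loop
vertex -1.684 -2.887 0.103
vertex -2.251 -3.178 0.237
vertex -2.228 -2.699 -0.204
endloop
endfacet
facet normal 0.479 -0.046 -0.877
outer loop
vertex -1.684 -2.887 0.103
vertex -2.228 -2.699 -0.204
vertex -1.801 -2.253 0.006
endloop
endfacet
facet normal 0.930 0.118 -0.349
outer loop
vertex -1.684 -2.887 0.103
vertex -1.801 -2.253 0.006
vertex -1.561 -2.456 0.577
endloop
endfacet
facet normal 0.654 -0.132 0.745
outer loop
vertex -1.839 -3.028 0.72
vertex -1.561 -2.456 0.577
vertex -2.052 -2.481 1.004
endloop
endfacet
facet normal -0.102 -0.922 0.374
outer loop
vertex -2.251 -3.178 0.237
vertex -1.839 -3.028 0.72
vertex -2.479 -2.927 0.794
endloop
endfacet
facet normal -0.526 -0.562 -0.638
outer loop
vertex -2.228 -2.699 -0.204
vertex -2.251 -3.178 0.237
vertex -2.719 -2.724 0.223
endloop
endfacet
facet normal -0.032 0.451 -0.892
outer loop
vertex -1.801 -2.253 0.006
vertex -2.228 -2.699 -0.204
vertex -2.441 -2.152 0.08
endloop
endfacet
facet normal 0.696 0.717 -0.038
outer loop
vertex -1.561 -2.456 0.577
vertex -1.801 -2.253 0.006
vertex -2.029 -2.002 0.563
endloop
endfacet

endsolid


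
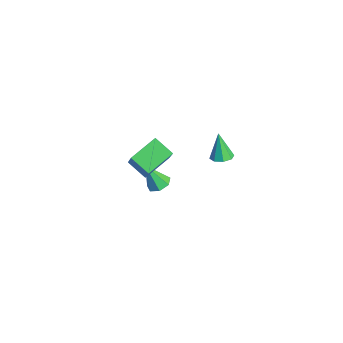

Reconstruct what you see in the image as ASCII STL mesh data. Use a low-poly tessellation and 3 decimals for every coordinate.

solid 
facet normal 0.353 -0.019 -0.935
outer loop
vertex 3.903 3.291 3.295
vertex 3.415 3.428 3.108
vertex 3.853 3.7 3.268
endloop
endfacet
facet normal 0.744 0.134 0.654
outer loop
vertex 3.903 3.291 3.295
vertex 3.853 3.7 3.268
vertex 2.945 3.452 4.352
endloop
endfacet
facet normal 0.353 -0.017 -0.936
outer loop
vertex 3.853 3.7 3.268
vertex 3.415 3.428 3.108
vertex 3.547 3.95 3.148
endloop
endfacet
facet normal 0.411 0.751 0.516
outer loop
vertex 3.853 3.7 3.268
vertex 3.547 3.95 3.148
vertex 2.945 3.452 4.352
endloop
endfacet
facet normal 0.354 -0.018 -0.935
outer loop
vertex 3.547 3.95 3.148
vertex 3.415 3.428 3.108
vertex 3.164 3.894 3.004
endloop
endfacet
facet normal -0.237 0.934 0.268
outer loop
vertex 3.547 3.95 3.148
vertex 3.164 3.894 3.004
vertex 2.945 3.452 4.352
endloop
endfacet
facet normal 0.354 -0.018 -0.935
outer loop
vertex 3.164 3.894 3.004
vertex 3.415 3.428 3.108
vertex 2.928 3.565 2.921
endloop
endfacet
facet normal -0.818 0.573 0.055
outer loop
vertex 3.164 3.894 3.004
vertex 2.928 3.565 2.921
vertex 2.945 3.452 4.352
endloop
endfacet
facet normal 0.354 -0.019 -0.935
outer loop
vertex 2.928 3.565 2.921
vertex 3.415 3.428 3.108
vertex 2.977 3.155 2.948
endloop
endfacet
facet normal -0.993 -0.119 0.002
outer loop
vertex 2.928 3.565 2.921
vertex 2.977 3.155 2.948
vertex 2.945 3.452 4.352
endloop
endfacet
facet normal 0.353 -0.019 -0.935
outer loop
vertex 2.977 3.155 2.948
vertex 3.415 3.428 3.108
vertex 3.284 2.905 3.069
endloop
endfacet
facet normal -0.658 -0.740 0.141
outer loop
vertex 2.977 3.155 2.948
vertex 3.284 2.905 3.069
vertex 2.945 3.452 4.352
endloop
endfacet
facet normal 0.354 -0.019 -0.935
outer loop
vertex 3.284 2.905 3.069
vertex 3.415 3.428 3.108
vertex 3.667 2.962 3.213
endloop
endfacet
facet normal -0.010 -0.921 0.390
outer loop
vertex 3.284 2.905 3.069
vertex 3.667 2.962 3.213
vertex 2.945 3.452 4.352
endloop
endfacet
facet normal 0.353 -0.020 -0.935
outer loop
vertex 3.667 2.962 3.213
vertex 3.415 3.428 3.108
vertex 3.903 3.291 3.295
endloop
endfacet
facet normal 0.570 -0.559 0.602
outer loop
vertex 3.667 2.962 3.213
vertex 3.903 3.291 3.295
vertex 2.945 3.452 4.352
endloop
endfacet
facet normal -0.570 0.119 -0.813
outer loop
vertex -1.276 2.012 0.141
vertex -0.414 2.515 -0.389
vertex -0.811 0.663 -0.382
endloop
endfacet
facet normal -0.763 -0.445 0.469
outer loop
vertex 0.134 0.465 0.969
vertex -1.276 2.012 0.141
vertex -0.811 0.663 -0.382
endloop
endfacet
facet normal -0.569 0.119 -0.813
outer loop
vertex -0.811 0.663 -0.382
vertex -0.414 2.515 -0.389
vertex 0.051 1.165 -0.912
endloop
endfacet
facet normal 0.306 -0.888 -0.344
outer loop
vertex 0.051 1.165 -0.912
vertex 0.134 0.465 0.969
vertex -0.811 0.663 -0.382
endloop
endfacet
facet normal -0.306 0.888 0.344
outer loop
vertex -1.276 2.012 0.141
vertex 0.531 2.317 0.962
vertex -0.414 2.515 -0.389
endloop
endfacet
facet normal -0.763 -0.445 0.469
outer loop
vertex -0.331 1.815 1.492
vertex -1.276 2.012 0.141
vertex 0.134 0.465 0.969
endloop
endfacet
facet normal -0.306 0.888 0.343
outer loop
vertex -0.331 1.815 1.492
vertex 0.531 2.317 0.962
vertex -1.276 2.012 0.141
endloop
endfacet
facet normal 0.763 0.445 -0.469
outer loop
vertex -0.414 2.515 -0.389
vertex 0.531 2.317 0.962
vertex 0.051 1.165 -0.912
endloop
endfacet
facet normal 0.307 -0.888 -0.344
outer loop
vertex 0.996 0.968 0.439
vertex 0.134 0.465 0.969
vertex 0.051 1.165 -0.912
endloop
endfacet
facet normal 0.763 0.445 -0.469
outer loop
vertex 0.051 1.165 -0.912
vertex 0.531 2.317 0.962
vertex 0.996 0.968 0.439
endloop
endfacet
facet normal 0.569 -0.119 0.813
outer loop
vertex 0.996 0.968 0.439
vertex -0.331 1.815 1.492
vertex 0.134 0.465 0.969
endloop
endfacet
facet normal 0.569 -0.119 0.813
outer loop
vertex 0.531 2.317 0.962
vertex -0.331 1.815 1.492
vertex 0.996 0.968 0.439
endloop
endfacet
facet normal 0.239 0.363 -0.901
outer loop
vertex -0.397 2.027 -2.769
vertex -0.972 2.217 -2.845
vertex -0.501 2.517 -2.599
endloop
endfacet
facet normal 0.799 -0.038 0.600
outer loop
vertex -0.397 2.027 -2.769
vertex -0.501 2.517 -2.599
vertex -1.308 1.703 -1.575
endloop
endfacet
facet normal 0.238 0.365 -0.900
outer loop
vertex -0.501 2.517 -2.599
vertex -0.972 2.217 -2.845
vertex -0.96 2.781 -2.613
endloop
endfacet
facet normal 0.323 0.600 0.732
outer loop
vertex -0.501 2.517 -2.599
vertex -0.96 2.781 -2.613
vertex -1.308 1.703 -1.575
endloop
endfacet
facet normal 0.238 0.365 -0.900
outer loop
vertex -0.96 2.781 -2.613
vertex -0.972 2.217 -2.845
vertex -1.428 2.62 -2.802
endloop
endfacet
facet normal -0.463 0.688 0.559
outer loop
vertex -0.96 2.781 -2.613
vertex -1.428 2.62 -2.802
vertex -1.308 1.703 -1.575
endloop
endfacet
facet normal 0.237 0.365 -0.900
outer loop
vertex -1.428 2.62 -2.802
vertex -0.972 2.217 -2.845
vertex -1.552 2.155 -3.023
endloop
endfacet
facet normal -0.965 0.157 0.211
outer loop
vertex -1.428 2.62 -2.802
vertex -1.552 2.155 -3.023
vertex -1.308 1.703 -1.575
endloop
endfacet
facet normal 0.237 0.365 -0.900
outer loop
vertex -1.552 2.155 -3.023
vertex -0.972 2.217 -2.845
vertex -1.24 1.737 -3.11
endloop
endfacet
facet normal -0.805 -0.591 -0.049
outer loop
vertex -1.552 2.155 -3.023
vertex -1.24 1.737 -3.11
vertex -1.308 1.703 -1.575
endloop
endfacet
facet normal 0.238 0.364 -0.900
outer loop
vertex -1.24 1.737 -3.11
vertex -0.972 2.217 -2.845
vertex -0.726 1.68 -2.997
endloop
endfacet
facet normal -0.104 -0.994 -0.027
outer loop
vertex -1.24 1.737 -3.11
vertex -0.726 1.68 -2.997
vertex -1.308 1.703 -1.575
endloop
endfacet
facet normal 0.239 0.364 -0.900
outer loop
vertex -0.726 1.68 -2.997
vertex -0.972 2.217 -2.845
vertex -0.397 2.027 -2.769
endloop
endfacet
facet normal 0.609 -0.749 0.261
outer loop
vertex -0.726 1.68 -2.997
vertex -0.397 2.027 -2.769
vertex -1.308 1.703 -1.575
endloop
endfacet

endsolid


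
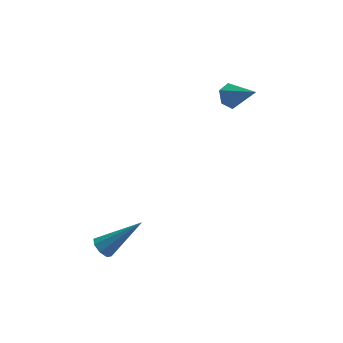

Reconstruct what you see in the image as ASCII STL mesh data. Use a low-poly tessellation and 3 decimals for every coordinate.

solid 
facet normal -0.687 0.431 -0.586
outer loop
vertex 3.72 2.686 1.1
vertex 3.261 2.554 1.541
vertex 3.588 3.115 1.57
endloop
endfacet
facet normal 0.886 0.438 -0.151
outer loop
vertex 3.72 2.686 1.1
vertex 3.588 3.115 1.57
vertex 4.359 1.866 2.479
endloop
endfacet
facet normal -0.686 0.430 -0.586
outer loop
vertex 3.588 3.115 1.57
vertex 3.261 2.554 1.541
vertex 3.129 2.984 2.011
endloop
endfacet
facet normal 0.392 0.687 0.612
outer loop
vertex 3.588 3.115 1.57
vertex 3.129 2.984 2.011
vertex 4.359 1.866 2.479
endloop
endfacet
facet normal -0.686 0.430 -0.586
outer loop
vertex 3.129 2.984 2.011
vertex 3.261 2.554 1.541
vertex 2.802 2.423 1.982
endloop
endfacet
facet normal -0.268 0.106 0.958
outer loop
vertex 3.129 2.984 2.011
vertex 2.802 2.423 1.982
vertex 4.359 1.866 2.479
endloop
endfacet
facet normal -0.686 0.429 -0.587
outer loop
vertex 2.802 2.423 1.982
vertex 3.261 2.554 1.541
vertex 2.934 1.993 1.513
endloop
endfacet
facet normal -0.431 -0.722 0.541
outer loop
vertex 2.802 2.423 1.982
vertex 2.934 1.993 1.513
vertex 4.359 1.866 2.479
endloop
endfacet
facet normal -0.688 0.430 -0.584
outer loop
vertex 2.934 1.993 1.513
vertex 3.261 2.554 1.541
vertex 3.392 2.125 1.071
endloop
endfacet
facet normal 0.065 -0.973 -0.223
outer loop
vertex 2.934 1.993 1.513
vertex 3.392 2.125 1.071
vertex 4.359 1.866 2.479
endloop
endfacet
facet normal -0.686 0.432 -0.585
outer loop
vertex 3.392 2.125 1.071
vertex 3.261 2.554 1.541
vertex 3.72 2.686 1.1
endloop
endfacet
facet normal 0.723 -0.393 -0.569
outer loop
vertex 3.392 2.125 1.071
vertex 3.72 2.686 1.1
vertex 4.359 1.866 2.479
endloop
endfacet
facet normal -0.724 -0.210 -0.657
outer loop
vertex -1.098 -3.013 -4.054
vertex -1.399 -3.253 -3.646
vertex -1.358 -2.736 -3.856
endloop
endfacet
facet normal 0.489 0.762 -0.424
outer loop
vertex -1.098 -3.013 -4.054
vertex -1.358 -2.736 -3.856
vertex 0.159 -2.807 -2.234
endloop
endfacet
facet normal -0.725 -0.209 -0.656
outer loop
vertex -1.358 -2.736 -3.856
vertex -1.399 -3.253 -3.646
vertex -1.641 -2.761 -3.535
endloop
endfacet
facet normal -0.019 0.998 0.061
outer loop
vertex -1.358 -2.736 -3.856
vertex -1.641 -2.761 -3.535
vertex 0.159 -2.807 -2.234
endloop
endfacet
facet normal -0.724 -0.207 -0.658
outer loop
vertex -1.641 -2.761 -3.535
vertex -1.399 -3.253 -3.646
vertex -1.783 -3.075 -3.28
endloop
endfacet
facet normal -0.419 0.679 0.603
outer loop
vertex -1.641 -2.761 -3.535
vertex -1.783 -3.075 -3.28
vertex 0.159 -2.807 -2.234
endloop
endfacet
facet normal -0.724 -0.210 -0.657
outer loop
vertex -1.783 -3.075 -3.28
vertex -1.399 -3.253 -3.646
vertex -1.699 -3.493 -3.239
endloop
endfacet
facet normal -0.473 -0.009 0.881
outer loop
vertex -1.783 -3.075 -3.28
vertex -1.699 -3.493 -3.239
vertex 0.159 -2.807 -2.234
endloop
endfacet
facet normal -0.725 -0.208 -0.657
outer loop
vertex -1.699 -3.493 -3.239
vertex -1.399 -3.253 -3.646
vertex -1.44 -3.771 -3.437
endloop
endfacet
facet normal -0.152 -0.663 0.733
outer loop
vertex -1.699 -3.493 -3.239
vertex -1.44 -3.771 -3.437
vertex 0.159 -2.807 -2.234
endloop
endfacet
facet normal -0.726 -0.207 -0.656
outer loop
vertex -1.44 -3.771 -3.437
vertex -1.399 -3.253 -3.646
vertex -1.157 -3.746 -3.758
endloop
endfacet
facet normal 0.358 -0.901 0.246
outer loop
vertex -1.44 -3.771 -3.437
vertex -1.157 -3.746 -3.758
vertex 0.159 -2.807 -2.234
endloop
endfacet
facet normal -0.725 -0.206 -0.658
outer loop
vertex -1.157 -3.746 -3.758
vertex -1.399 -3.253 -3.646
vertex -1.015 -3.432 -4.013
endloop
endfacet
facet normal 0.757 -0.582 -0.295
outer loop
vertex -1.157 -3.746 -3.758
vertex -1.015 -3.432 -4.013
vertex 0.159 -2.807 -2.234
endloop
endfacet
facet normal -0.725 -0.208 -0.657
outer loop
vertex -1.015 -3.432 -4.013
vertex -1.399 -3.253 -3.646
vertex -1.098 -3.013 -4.054
endloop
endfacet
facet normal 0.813 0.105 -0.573
outer loop
vertex -1.015 -3.432 -4.013
vertex -1.098 -3.013 -4.054
vertex 0.159 -2.807 -2.234
endloop
endfacet

endsolid


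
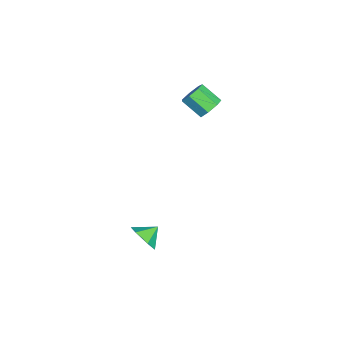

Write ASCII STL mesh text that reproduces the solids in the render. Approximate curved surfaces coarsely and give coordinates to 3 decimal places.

solid 
facet normal 0.335 0.722 -0.606
outer loop
vertex -1.986 4.411 3.839
vertex -2.777 4.506 3.515
vertex -2.422 4.906 4.188
endloop
endfacet
facet normal 0.739 0.197 0.644
outer loop
vertex -1.986 4.411 3.839
vertex -2.422 4.906 4.188
vertex -2.513 3.278 4.79
endloop
endfacet
facet normal 0.740 0.196 0.643
outer loop
vertex -2.513 3.278 4.79
vertex -2.422 4.906 4.188
vertex -2.948 3.774 5.139
endloop
endfacet
facet normal -0.337 -0.721 0.605
outer loop
vertex -2.513 3.278 4.79
vertex -2.948 3.774 5.139
vertex -3.303 3.374 4.465
endloop
endfacet
facet normal 0.336 0.721 -0.606
outer loop
vertex -2.422 4.906 4.188
vertex -2.777 4.506 3.515
vertex -3.125 5.101 4.03
endloop
endfacet
facet normal 0.006 0.642 0.767
outer loop
vertex -2.422 4.906 4.188
vertex -3.125 5.101 4.03
vertex -2.948 3.774 5.139
endloop
endfacet
facet normal 0.005 0.642 0.767
outer loop
vertex -2.948 3.774 5.139
vertex -3.125 5.101 4.03
vertex -3.651 3.968 4.981
endloop
endfacet
facet normal -0.335 -0.722 0.605
outer loop
vertex -2.948 3.774 5.139
vertex -3.651 3.968 4.981
vertex -3.303 3.374 4.465
endloop
endfacet
facet normal 0.336 0.721 -0.606
outer loop
vertex -3.125 5.101 4.03
vertex -2.777 4.506 3.515
vertex -3.565 4.847 3.484
endloop
endfacet
facet normal -0.735 0.603 0.312
outer loop
vertex -3.125 5.101 4.03
vertex -3.565 4.847 3.484
vertex -3.651 3.968 4.981
endloop
endfacet
facet normal -0.734 0.603 0.312
outer loop
vertex -3.651 3.968 4.981
vertex -3.565 4.847 3.484
vertex -4.092 3.714 4.434
endloop
endfacet
facet normal -0.335 -0.722 0.605
outer loop
vertex -3.651 3.968 4.981
vertex -4.092 3.714 4.434
vertex -3.303 3.374 4.465
endloop
endfacet
facet normal 0.336 0.722 -0.605
outer loop
vertex -3.565 4.847 3.484
vertex -2.777 4.506 3.515
vertex -3.412 4.337 2.961
endloop
endfacet
facet normal -0.919 0.111 -0.377
outer loop
vertex -3.565 4.847 3.484
vertex -3.412 4.337 2.961
vertex -4.092 3.714 4.434
endloop
endfacet
facet normal -0.919 0.111 -0.378
outer loop
vertex -4.092 3.714 4.434
vertex -3.412 4.337 2.961
vertex -3.939 3.204 3.912
endloop
endfacet
facet normal -0.335 -0.721 0.607
outer loop
vertex -4.092 3.714 4.434
vertex -3.939 3.204 3.912
vertex -3.303 3.374 4.465
endloop
endfacet
facet normal 0.335 0.722 -0.605
outer loop
vertex -3.412 4.337 2.961
vertex -2.777 4.506 3.515
vertex -2.78 3.955 2.855
endloop
endfacet
facet normal -0.413 -0.465 -0.783
outer loop
vertex -3.412 4.337 2.961
vertex -2.78 3.955 2.855
vertex -3.939 3.204 3.912
endloop
endfacet
facet normal -0.413 -0.465 -0.783
outer loop
vertex -3.939 3.204 3.912
vertex -2.78 3.955 2.855
vertex -3.307 2.822 3.806
endloop
endfacet
facet normal -0.334 -0.721 0.606
outer loop
vertex -3.939 3.204 3.912
vertex -3.307 2.822 3.806
vertex -3.303 3.374 4.465
endloop
endfacet
facet normal 0.336 0.722 -0.604
outer loop
vertex -2.78 3.955 2.855
vertex -2.777 4.506 3.515
vertex -2.146 3.987 3.246
endloop
endfacet
facet normal 0.404 -0.691 -0.599
outer loop
vertex -2.78 3.955 2.855
vertex -2.146 3.987 3.246
vertex -3.307 2.822 3.806
endloop
endfacet
facet normal 0.405 -0.691 -0.598
outer loop
vertex -3.307 2.822 3.806
vertex -2.146 3.987 3.246
vertex -2.673 2.855 4.197
endloop
endfacet
facet normal -0.336 -0.721 0.606
outer loop
vertex -3.307 2.822 3.806
vertex -2.673 2.855 4.197
vertex -3.303 3.374 4.465
endloop
endfacet
facet normal 0.335 0.721 -0.606
outer loop
vertex -2.146 3.987 3.246
vertex -2.777 4.506 3.515
vertex -1.986 4.411 3.839
endloop
endfacet
facet normal 0.917 -0.397 0.036
outer loop
vertex -2.146 3.987 3.246
vertex -1.986 4.411 3.839
vertex -2.673 2.855 4.197
endloop
endfacet
facet normal 0.917 -0.397 0.036
outer loop
vertex -2.673 2.855 4.197
vertex -1.986 4.411 3.839
vertex -2.513 3.278 4.79
endloop
endfacet
facet normal -0.337 -0.721 0.605
outer loop
vertex -2.673 2.855 4.197
vertex -2.513 3.278 4.79
vertex -3.303 3.374 4.465
endloop
endfacet
facet normal 0.505 -0.703 -0.501
outer loop
vertex 3.203 0.621 -2.742
vertex 2.856 0.999 -3.623
vertex 3.73 1.347 -3.229
endloop
endfacet
facet normal 0.247 0.409 0.878
outer loop
vertex 3.203 0.621 -2.742
vertex 3.73 1.347 -3.229
vertex 2.264 1.821 -3.037
endloop
endfacet
facet normal 0.506 -0.702 -0.501
outer loop
vertex 3.73 1.347 -3.229
vertex 2.856 0.999 -3.623
vertex 3.382 1.725 -4.11
endloop
endfacet
facet normal 0.328 0.908 0.260
outer loop
vertex 3.73 1.347 -3.229
vertex 3.382 1.725 -4.11
vertex 2.264 1.821 -3.037
endloop
endfacet
facet normal 0.506 -0.702 -0.501
outer loop
vertex 3.382 1.725 -4.11
vertex 2.856 0.999 -3.623
vertex 2.508 1.377 -4.504
endloop
endfacet
facet normal -0.224 0.922 -0.316
outer loop
vertex 3.382 1.725 -4.11
vertex 2.508 1.377 -4.504
vertex 2.264 1.821 -3.037
endloop
endfacet
facet normal 0.506 -0.702 -0.501
outer loop
vertex 2.508 1.377 -4.504
vertex 2.856 0.999 -3.623
vertex 1.982 0.651 -4.017
endloop
endfacet
facet normal -0.857 0.437 -0.275
outer loop
vertex 2.508 1.377 -4.504
vertex 1.982 0.651 -4.017
vertex 2.264 1.821 -3.037
endloop
endfacet
facet normal 0.505 -0.703 -0.501
outer loop
vertex 1.982 0.651 -4.017
vertex 2.856 0.999 -3.623
vertex 2.329 0.273 -3.136
endloop
endfacet
facet normal -0.937 -0.061 0.343
outer loop
vertex 1.982 0.651 -4.017
vertex 2.329 0.273 -3.136
vertex 2.264 1.821 -3.037
endloop
endfacet
facet normal 0.505 -0.703 -0.501
outer loop
vertex 2.329 0.273 -3.136
vertex 2.856 0.999 -3.623
vertex 3.203 0.621 -2.742
endloop
endfacet
facet normal -0.385 -0.075 0.920
outer loop
vertex 2.329 0.273 -3.136
vertex 3.203 0.621 -2.742
vertex 2.264 1.821 -3.037
endloop
endfacet

endsolid


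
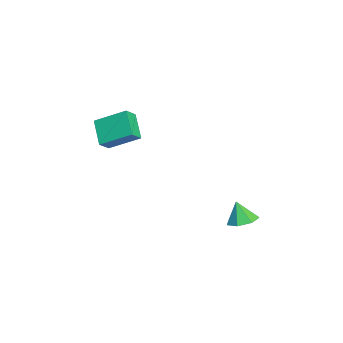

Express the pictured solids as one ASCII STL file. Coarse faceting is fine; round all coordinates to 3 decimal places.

solid 
facet normal 0.186 0.272 -0.944
outer loop
vertex -0.163 4.061 -3.835
vertex -0.954 3.548 -4.139
vertex -0.904 4.496 -3.856
endloop
endfacet
facet normal 0.305 0.557 0.773
outer loop
vertex -0.163 4.061 -3.835
vertex -0.904 4.496 -3.856
vertex -1.226 3.152 -2.761
endloop
endfacet
facet normal 0.186 0.272 -0.944
outer loop
vertex -0.904 4.496 -3.856
vertex -0.954 3.548 -4.139
vertex -1.682 4.217 -4.09
endloop
endfacet
facet normal -0.422 0.631 0.651
outer loop
vertex -0.904 4.496 -3.856
vertex -1.682 4.217 -4.09
vertex -1.226 3.152 -2.761
endloop
endfacet
facet normal 0.187 0.272 -0.944
outer loop
vertex -1.682 4.217 -4.09
vertex -0.954 3.548 -4.139
vertex -1.912 3.435 -4.361
endloop
endfacet
facet normal -0.904 0.124 0.409
outer loop
vertex -1.682 4.217 -4.09
vertex -1.912 3.435 -4.361
vertex -1.226 3.152 -2.761
endloop
endfacet
facet normal 0.187 0.273 -0.944
outer loop
vertex -1.912 3.435 -4.361
vertex -0.954 3.548 -4.139
vertex -1.42 2.738 -4.465
endloop
endfacet
facet normal -0.778 -0.584 0.230
outer loop
vertex -1.912 3.435 -4.361
vertex -1.42 2.738 -4.465
vertex -1.226 3.152 -2.761
endloop
endfacet
facet normal 0.187 0.272 -0.944
outer loop
vertex -1.42 2.738 -4.465
vertex -0.954 3.548 -4.139
vertex -0.578 2.651 -4.323
endloop
endfacet
facet normal -0.141 -0.958 0.249
outer loop
vertex -1.42 2.738 -4.465
vertex -0.578 2.651 -4.323
vertex -1.226 3.152 -2.761
endloop
endfacet
facet normal 0.186 0.272 -0.944
outer loop
vertex -0.578 2.651 -4.323
vertex -0.954 3.548 -4.139
vertex -0.018 3.24 -4.043
endloop
endfacet
facet normal 0.530 -0.718 0.450
outer loop
vertex -0.578 2.651 -4.323
vertex -0.018 3.24 -4.043
vertex -1.226 3.152 -2.761
endloop
endfacet
facet normal 0.186 0.272 -0.944
outer loop
vertex -0.018 3.24 -4.043
vertex -0.954 3.548 -4.139
vertex -0.163 4.061 -3.835
endloop
endfacet
facet normal 0.729 -0.044 0.683
outer loop
vertex -0.018 3.24 -4.043
vertex -0.163 4.061 -3.835
vertex -1.226 3.152 -2.761
endloop
endfacet
facet normal -0.632 0.457 -0.626
outer loop
vertex -4.414 -2.719 2.532
vertex -2.977 -2.32 1.372
vertex -4.739 -4.611 1.479
endloop
endfacet
facet normal -0.760 -0.211 0.614
outer loop
vertex -4.063 -5.1 2.148
vertex -4.414 -2.719 2.532
vertex -4.739 -4.611 1.479
endloop
endfacet
facet normal -0.632 0.457 -0.626
outer loop
vertex -4.739 -4.611 1.479
vertex -2.977 -2.32 1.372
vertex -3.302 -4.212 0.318
endloop
endfacet
facet normal -0.149 -0.864 -0.481
outer loop
vertex -3.302 -4.212 0.318
vertex -4.063 -5.1 2.148
vertex -4.739 -4.611 1.479
endloop
endfacet
facet normal 0.149 0.864 0.481
outer loop
vertex -4.414 -2.719 2.532
vertex -2.301 -2.809 2.041
vertex -2.977 -2.32 1.372
endloop
endfacet
facet normal -0.761 -0.211 0.614
outer loop
vertex -3.738 -3.208 3.202
vertex -4.414 -2.719 2.532
vertex -4.063 -5.1 2.148
endloop
endfacet
facet normal 0.149 0.864 0.481
outer loop
vertex -3.738 -3.208 3.202
vertex -2.301 -2.809 2.041
vertex -4.414 -2.719 2.532
endloop
endfacet
facet normal 0.761 0.211 -0.614
outer loop
vertex -2.977 -2.32 1.372
vertex -2.301 -2.809 2.041
vertex -3.302 -4.212 0.318
endloop
endfacet
facet normal -0.148 -0.864 -0.481
outer loop
vertex -2.626 -4.701 0.988
vertex -4.063 -5.1 2.148
vertex -3.302 -4.212 0.318
endloop
endfacet
facet normal 0.761 0.211 -0.614
outer loop
vertex -3.302 -4.212 0.318
vertex -2.301 -2.809 2.041
vertex -2.626 -4.701 0.988
endloop
endfacet
facet normal 0.632 -0.457 0.626
outer loop
vertex -2.626 -4.701 0.988
vertex -3.738 -3.208 3.202
vertex -4.063 -5.1 2.148
endloop
endfacet
facet normal 0.632 -0.457 0.626
outer loop
vertex -2.301 -2.809 2.041
vertex -3.738 -3.208 3.202
vertex -2.626 -4.701 0.988
endloop
endfacet

endsolid


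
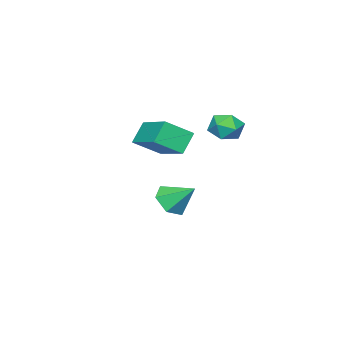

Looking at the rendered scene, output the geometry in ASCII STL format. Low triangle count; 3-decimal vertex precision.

solid 
facet normal 0.073 -0.773 -0.630
outer loop
vertex 0.63 -2.555 -3.999
vertex -0.183 -2.896 -3.675
vertex -0.179 -2.302 -4.404
endloop
endfacet
facet normal 0.410 0.869 -0.277
outer loop
vertex 0.63 -2.555 -3.999
vertex -0.179 -2.302 -4.404
vertex -0.297 -1.704 -2.705
endloop
endfacet
facet normal 0.073 -0.773 -0.630
outer loop
vertex -0.179 -2.302 -4.404
vertex -0.183 -2.896 -3.675
vertex -0.993 -2.643 -4.08
endloop
endfacet
facet normal -0.472 0.821 -0.322
outer loop
vertex -0.179 -2.302 -4.404
vertex -0.993 -2.643 -4.08
vertex -0.297 -1.704 -2.705
endloop
endfacet
facet normal 0.073 -0.774 -0.629
outer loop
vertex -0.993 -2.643 -4.08
vertex -0.183 -2.896 -3.675
vertex -0.997 -3.237 -3.35
endloop
endfacet
facet normal -0.916 0.313 0.250
outer loop
vertex -0.993 -2.643 -4.08
vertex -0.997 -3.237 -3.35
vertex -0.297 -1.704 -2.705
endloop
endfacet
facet normal 0.073 -0.774 -0.629
outer loop
vertex -0.997 -3.237 -3.35
vertex -0.183 -2.896 -3.675
vertex -0.187 -3.489 -2.946
endloop
endfacet
facet normal -0.478 -0.146 0.866
outer loop
vertex -0.997 -3.237 -3.35
vertex -0.187 -3.489 -2.946
vertex -0.297 -1.704 -2.705
endloop
endfacet
facet normal 0.074 -0.774 -0.629
outer loop
vertex -0.187 -3.489 -2.946
vertex -0.183 -2.896 -3.675
vertex 0.627 -3.148 -3.27
endloop
endfacet
facet normal 0.403 -0.098 0.910
outer loop
vertex -0.187 -3.489 -2.946
vertex 0.627 -3.148 -3.27
vertex -0.297 -1.704 -2.705
endloop
endfacet
facet normal 0.074 -0.774 -0.629
outer loop
vertex 0.627 -3.148 -3.27
vertex -0.183 -2.896 -3.675
vertex 0.63 -2.555 -3.999
endloop
endfacet
facet normal 0.847 0.410 0.337
outer loop
vertex 0.627 -3.148 -3.27
vertex 0.63 -2.555 -3.999
vertex -0.297 -1.704 -2.705
endloop
endfacet
facet normal -0.163 0.972 -0.169
outer loop
vertex -1.179 -0.06 0.374
vertex -1.561 0.012 1.156
vertex -0.701 0.142 1.076
endloop
endfacet
facet normal 0.427 0.750 -0.506
outer loop
vertex -1.179 -0.06 0.374
vertex -0.701 0.142 1.076
vertex -0.396 -0.428 0.489
endloop
endfacet
facet normal 0.242 0.219 -0.945
outer loop
vertex -1.179 -0.06 0.374
vertex -0.396 -0.428 0.489
vertex -1.067 -0.909 0.206
endloop
endfacet
facet normal -0.461 0.113 -0.880
outer loop
vertex -1.179 -0.06 0.374
vertex -1.067 -0.909 0.206
vertex -1.786 -0.637 0.618
endloop
endfacet
facet normal -0.711 0.578 -0.400
outer loop
vertex -1.179 -0.06 0.374
vertex -1.786 -0.637 0.618
vertex -1.561 0.012 1.156
endloop
endfacet
facet normal 0.874 0.485 -0.016
outer loop
vertex -0.396 -0.428 0.489
vertex -0.701 0.142 1.076
vertex -0.294 -0.583 1.342
endloop
endfacet
facet normal -0.079 0.845 0.529
outer loop
vertex -0.701 0.142 1.076
vertex -1.561 0.012 1.156
vertex -1.013 -0.311 1.754
endloop
endfacet
facet normal -0.966 0.208 0.153
outer loop
vertex -1.561 0.012 1.156
vertex -1.786 -0.637 0.618
vertex -1.684 -0.792 1.471
endloop
endfacet
facet normal -0.563 -0.544 -0.622
outer loop
vertex -1.786 -0.637 0.618
vertex -1.067 -0.909 0.206
vertex -1.379 -1.362 0.884
endloop
endfacet
facet normal 0.575 -0.373 -0.728
outer loop
vertex -1.067 -0.909 0.206
vertex -0.396 -0.428 0.489
vertex -0.519 -1.232 0.804
endloop
endfacet
facet normal 0.461 -0.113 0.880
outer loop
vertex -0.901 -1.16 1.586
vertex -0.294 -0.583 1.342
vertex -1.013 -0.311 1.754
endloop
endfacet
facet normal -0.242 -0.219 0.945
outer loop
vertex -0.901 -1.16 1.586
vertex -1.013 -0.311 1.754
vertex -1.684 -0.792 1.471
endloop
endfacet
facet normal -0.427 -0.750 0.506
outer loop
vertex -0.901 -1.16 1.586
vertex -1.684 -0.792 1.471
vertex -1.379 -1.362 0.884
endloop
endfacet
facet normal 0.163 -0.972 0.169
outer loop
vertex -0.901 -1.16 1.586
vertex -1.379 -1.362 0.884
vertex -0.519 -1.232 0.804
endloop
endfacet
facet normal 0.711 -0.578 0.400
outer loop
vertex -0.901 -1.16 1.586
vertex -0.519 -1.232 0.804
vertex -0.294 -0.583 1.342
endloop
endfacet
facet normal 0.563 0.544 0.622
outer loop
vertex -1.013 -0.311 1.754
vertex -0.294 -0.583 1.342
vertex -0.701 0.142 1.076
endloop
endfacet
facet normal -0.575 0.373 0.728
outer loop
vertex -1.684 -0.792 1.471
vertex -1.013 -0.311 1.754
vertex -1.561 0.012 1.156
endloop
endfacet
facet normal -0.874 -0.485 0.016
outer loop
vertex -1.379 -1.362 0.884
vertex -1.684 -0.792 1.471
vertex -1.786 -0.637 0.618
endloop
endfacet
facet normal 0.079 -0.845 -0.529
outer loop
vertex -0.519 -1.232 0.804
vertex -1.379 -1.362 0.884
vertex -1.067 -0.909 0.206
endloop
endfacet
facet normal 0.966 -0.208 -0.153
outer loop
vertex -0.294 -0.583 1.342
vertex -0.519 -1.232 0.804
vertex -0.396 -0.428 0.489
endloop
endfacet
facet normal -0.618 0.025 0.786
outer loop
vertex 2.757 -2.174 1.988
vertex 3.707 -0.35 2.678
vertex 1.823 -1.401 1.229
endloop
endfacet
facet normal -0.437 -0.841 -0.318
outer loop
vertex 2.553 -1.43 0.302
vertex 2.757 -2.174 1.988
vertex 1.823 -1.401 1.229
endloop
endfacet
facet normal -0.618 0.025 0.786
outer loop
vertex 1.823 -1.401 1.229
vertex 3.707 -0.35 2.678
vertex 2.774 0.424 1.919
endloop
endfacet
facet normal -0.653 0.541 -0.531
outer loop
vertex 2.774 0.424 1.919
vertex 2.553 -1.43 0.302
vertex 1.823 -1.401 1.229
endloop
endfacet
facet normal 0.653 -0.541 0.531
outer loop
vertex 2.757 -2.174 1.988
vertex 4.437 -0.379 1.751
vertex 3.707 -0.35 2.678
endloop
endfacet
facet normal -0.439 -0.841 -0.318
outer loop
vertex 3.486 -2.204 1.061
vertex 2.757 -2.174 1.988
vertex 2.553 -1.43 0.302
endloop
endfacet
facet normal 0.653 -0.541 0.531
outer loop
vertex 3.486 -2.204 1.061
vertex 4.437 -0.379 1.751
vertex 2.757 -2.174 1.988
endloop
endfacet
facet normal 0.438 0.841 0.319
outer loop
vertex 3.707 -0.35 2.678
vertex 4.437 -0.379 1.751
vertex 2.774 0.424 1.919
endloop
endfacet
facet normal -0.653 0.541 -0.531
outer loop
vertex 3.503 0.394 0.992
vertex 2.553 -1.43 0.302
vertex 2.774 0.424 1.919
endloop
endfacet
facet normal 0.438 0.841 0.317
outer loop
vertex 2.774 0.424 1.919
vertex 4.437 -0.379 1.751
vertex 3.503 0.394 0.992
endloop
endfacet
facet normal 0.618 -0.025 -0.786
outer loop
vertex 3.503 0.394 0.992
vertex 3.486 -2.204 1.061
vertex 2.553 -1.43 0.302
endloop
endfacet
facet normal 0.618 -0.025 -0.786
outer loop
vertex 4.437 -0.379 1.751
vertex 3.486 -2.204 1.061
vertex 3.503 0.394 0.992
endloop
endfacet

endsolid
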